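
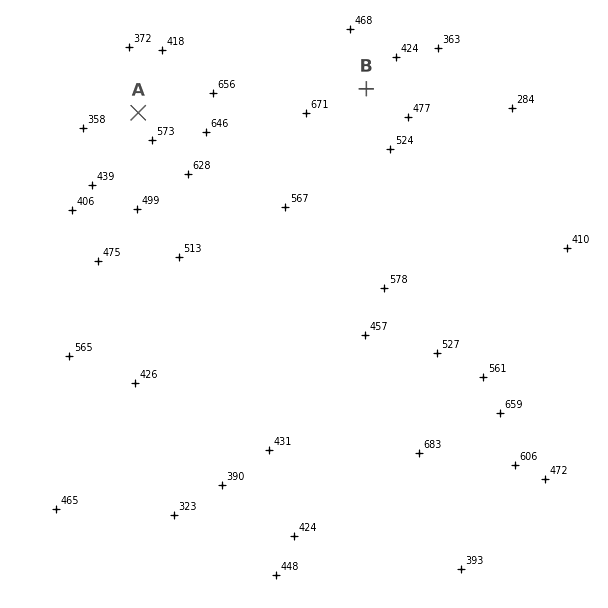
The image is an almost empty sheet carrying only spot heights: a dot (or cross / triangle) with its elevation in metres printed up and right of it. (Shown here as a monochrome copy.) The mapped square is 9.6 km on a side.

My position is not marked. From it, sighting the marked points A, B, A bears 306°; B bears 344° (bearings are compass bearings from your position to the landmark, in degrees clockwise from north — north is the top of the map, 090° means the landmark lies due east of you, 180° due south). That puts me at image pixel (435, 328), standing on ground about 520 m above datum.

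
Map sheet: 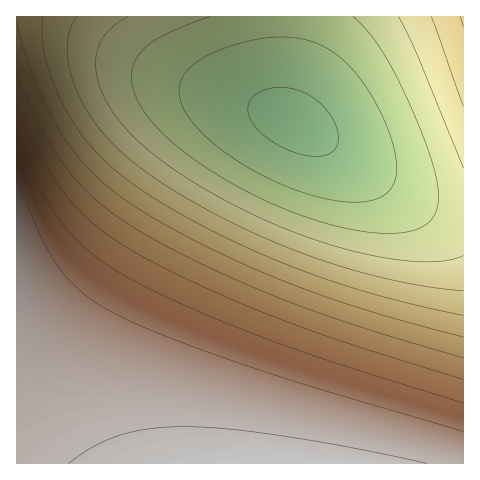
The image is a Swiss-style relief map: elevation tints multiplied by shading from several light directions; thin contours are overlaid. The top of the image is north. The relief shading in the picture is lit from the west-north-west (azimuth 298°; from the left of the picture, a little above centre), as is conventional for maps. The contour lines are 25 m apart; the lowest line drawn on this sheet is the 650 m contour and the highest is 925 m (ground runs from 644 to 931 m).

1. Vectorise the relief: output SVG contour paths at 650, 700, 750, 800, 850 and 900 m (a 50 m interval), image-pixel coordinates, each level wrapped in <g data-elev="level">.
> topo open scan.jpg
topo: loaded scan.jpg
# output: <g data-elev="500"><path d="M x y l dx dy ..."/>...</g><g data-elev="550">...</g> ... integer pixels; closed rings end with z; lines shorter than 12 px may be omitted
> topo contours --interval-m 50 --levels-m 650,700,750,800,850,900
<g data-elev="650"><path d="M306 156l-13-4-14-6-12-8-10-9-7-10-2-8 1-8 5-7 7-5 9-3 10-1 11 1 18 7 17 14 6 9 5 11 1 9-1 8-5 6-6 3-10 2z"/></g><g data-elev="700"><path d="M353 17l21 22 19 32 25 52 16 45 4 25-2 17-3 7-5 6-16 8-23 2-31-2-33-8-38-13-37-17-36-20-31-22-25-22-15-19-9-18-2-16 3-15 9-12 14-10 21-11 31-11"/></g><g data-elev="750"><path d="M463 291l-36-4-41-8-42-12-40-13-41-17-41-19-40-22-33-22-24-19-19-18-16-21-12-21-8-24-3-21 2-18 8-15"/><path d="M431 17l32 89"/></g><g data-elev="800"><path d="M463 337l-102-29-83-29-43-19-43-21-38-20-29-19-20-15-17-17-15-17-13-20-14-26-13-28-10-30-6-25"/></g><g data-elev="850"><path d="M463 379l-114-35-77-28-82-35-63-33-35-25-26-28-23-34-26-53"/></g><g data-elev="900"><path d="M463 432l-147-44-75-24-86-32-49-23-28-20-11-12-11-13-17-33-22-55"/></g>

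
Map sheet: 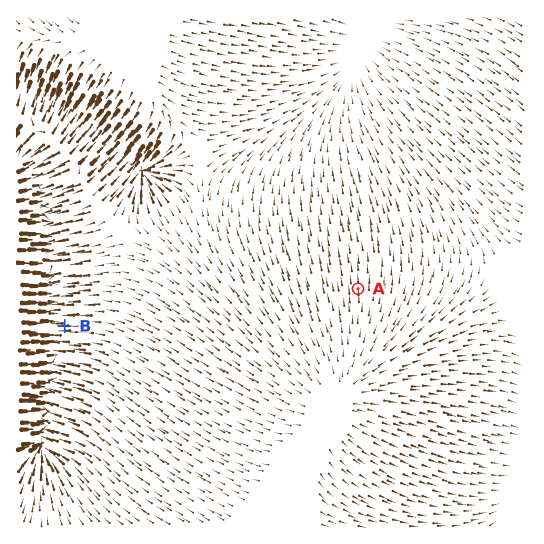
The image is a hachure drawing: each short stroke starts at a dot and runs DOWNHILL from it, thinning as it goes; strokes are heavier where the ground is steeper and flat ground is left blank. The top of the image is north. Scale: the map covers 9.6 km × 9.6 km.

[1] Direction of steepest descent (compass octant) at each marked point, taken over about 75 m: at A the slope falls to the N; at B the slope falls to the W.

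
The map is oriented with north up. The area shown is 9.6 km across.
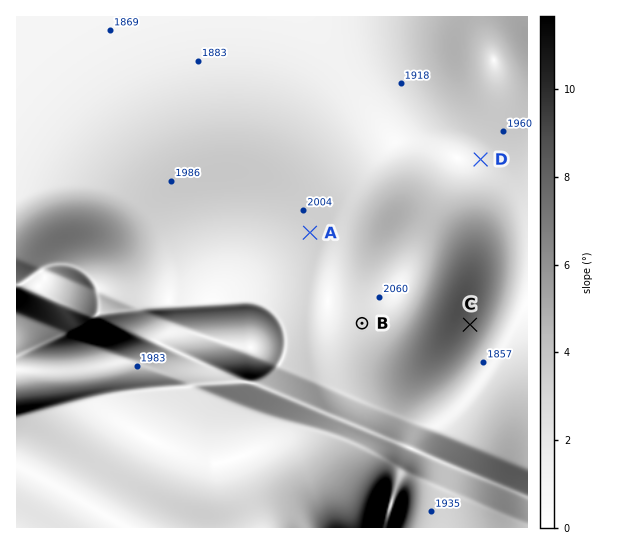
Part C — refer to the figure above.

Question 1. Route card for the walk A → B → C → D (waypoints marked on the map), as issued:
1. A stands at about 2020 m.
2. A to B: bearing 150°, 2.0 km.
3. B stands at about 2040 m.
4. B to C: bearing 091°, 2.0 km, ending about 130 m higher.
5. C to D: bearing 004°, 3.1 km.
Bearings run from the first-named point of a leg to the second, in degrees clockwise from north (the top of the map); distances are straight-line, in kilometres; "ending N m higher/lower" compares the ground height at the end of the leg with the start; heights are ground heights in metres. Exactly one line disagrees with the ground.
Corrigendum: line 4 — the sense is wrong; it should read lower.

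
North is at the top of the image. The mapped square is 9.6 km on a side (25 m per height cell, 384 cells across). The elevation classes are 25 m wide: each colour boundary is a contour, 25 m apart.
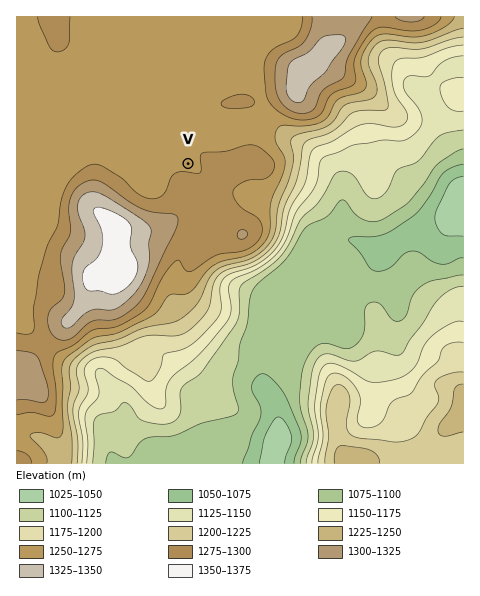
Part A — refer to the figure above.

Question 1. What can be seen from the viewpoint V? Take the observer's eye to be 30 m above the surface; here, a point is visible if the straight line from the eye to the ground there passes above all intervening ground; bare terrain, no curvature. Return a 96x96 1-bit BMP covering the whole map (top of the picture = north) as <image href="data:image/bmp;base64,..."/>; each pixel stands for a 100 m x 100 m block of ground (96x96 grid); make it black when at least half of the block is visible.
<image width="96" height="96" href="data:image/bmp;base64,Qk2+BAAAAAAAAD4AAAAoAAAAYAAAAGAAAAABAAEAAAAAAIAEAAATCwAAEwsAAAIAAAAAAAAA////AAAAAAAAAAAAAAAAAAAAAAAAAAAAAAAAAAAAAAAAAAAAAAAAAAAAAAAAAAAAAAAAAAAAAAAAAAAAAAAAAAAAAAAAAAAAAAAAAAAAAAAAAAAAAAAAAAAAAAAAAAAAAAAAAAAAAAAAAAAAAAAAAAAAAAAAAAAAAAAAAAAAAAAAAAAAAAAAAAAAAAAAAAAAAAAAAAAAAAAAAAAAAAAAAAAAAAAAAAAAAAAAAAAAAAEAAAAAAAAAAAAAAAEAAAAAAAAAAAAAAAMAAAAAAAAAAAAAAAMAAAAAAAAAAAAAAAMAAAAAAAAAAAAAAAEAAAAAAAAAAAAAAAEAAAAAAAAAAAAAAAAAAAAAAAAAAAAAAAAAAAAAAAAAAAAAAAAAAAAAAAAAAAAAAAEAAAAAAAAAAAAAAAEAAAAAAAAAAAAAAAEAAAAAAAAAAAAAAAAAAAAAAAAAAAAAAAAAAAAAAAAAAAAAAAAAAAAAAAAAAAAAAAAAAAAAAAAAAAAAAAAAAAAAAAAAAAAAAAAAAAAAAAAAAAAAAAAAAAAAAAAAAAAAAAAAAAAAAAAAAAAAAAAAAAAAAAAAAAAAAAAAAAAAAAAAAAAAAAAAAAAAAAAAAAAAAAAAAAAAAAAAAAAAAAAAAAAAAAAAAAAAAAAAAAAAAAAAAAAAAAAAAADwAAAAAAAAAAAAAAHwAAAAAAAAAAAAAAHwAAAAAAAAAAAAAAPwAAAAAAAAAAAAAAPwAAAAAAAAAAAAAAPgACAAAAAAAAAAAAHgADwAAAAAAAAAAAHgAB8AAAAAAAAAAAHyAB+AAAAAAAAAAAP/gB/gAAAAAAAAAAP/wB/wAAAAAAAAAAf/4B/wAAAAAAAAAB//8B/wAAAAAAAAAD//+D/wAAAAAAAAAH//+D8AAAAAAAAAAP///PwAAAAAAAAAAP////wAAAAAAAAAAP////gAAAAAAAAAAP////gAAAAAAAAAAP////gAAAAAAAAAAP////gAAAAAAAAAAP////gAAAAAAADgAP////wAAAAAAAD+AP////wAAAAAAAD/wP////8AAAAAAAD/+P/////AAAAAAAD//P/////AAAAAAAD////////AAAAAAAD////////gAAAAAAD////////4AAAAAAD////////8AAAAAAD////////8HgAAAAD//////////4AAAAD//////////wAAAAD//////////gAAAAD//////////AAAAAD////////v+AAAAAD//////8AH+AAAAAD//////4AH8AAAAAD//////+AH8AAAAAD///////AH8AAAAAD///////gH+AAAAAD///////wH+AAAAAD///////8H+AAAAAD///////+P8AAAAAD3///////vwAAAAADz////////AAAAAADh///////8AAAAAADA///////8AAAAAADA///////+AAAAAACA////////AAAAAAAA////////AAAAAAAB////////gAAAAAAB////////wAAAAAAA////////4YAAAAA="/>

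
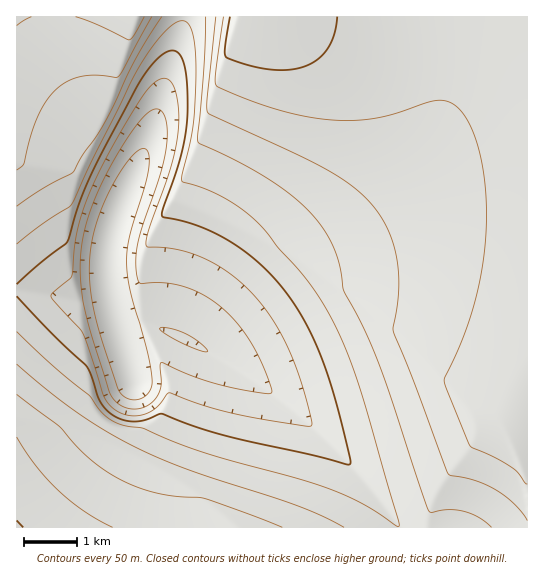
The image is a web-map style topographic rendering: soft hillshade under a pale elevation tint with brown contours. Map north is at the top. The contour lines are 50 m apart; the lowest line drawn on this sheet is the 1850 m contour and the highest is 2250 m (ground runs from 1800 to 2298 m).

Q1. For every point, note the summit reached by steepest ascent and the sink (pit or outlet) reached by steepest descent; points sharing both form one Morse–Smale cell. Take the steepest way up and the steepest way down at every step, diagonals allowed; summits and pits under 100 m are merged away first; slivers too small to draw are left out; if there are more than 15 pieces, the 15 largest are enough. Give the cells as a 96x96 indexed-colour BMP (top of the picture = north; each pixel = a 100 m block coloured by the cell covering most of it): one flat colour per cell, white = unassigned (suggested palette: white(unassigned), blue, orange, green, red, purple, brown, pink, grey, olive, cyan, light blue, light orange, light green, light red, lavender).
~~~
<image width="96" height="96" href="data:image/bmp;base64,Qk12EgAAAAAAAHYAAAAoAAAAYAAAAGAAAAABAAQAAAAAAAASAAATCwAAEwsAABAAAAAAAAAA////ALR3HwAOf/8ALKAsACgn1gC9Z5QAS1aMAMJ34wB/f38AIr28AM++FwDox64AeLv/AIrfmACWmP8A1bDFACIiIiIiIiIiIiIiIiIiIiIiIiIiIiIiIiIiIiIiIiIiIiIiIhERERERERERERERESIiIiIiIiIiIiIiIiIiIiIiIiIiIiIiIiIiIiIiIiIiIiIiIRERERERERERERERESIiIiIiIiIiIiIiIiIiIiIiIiIiIiIiIiIiIiIiIiIiIiIiERERERERERERERERESIiIiIiIiIiIiIiIiIiIiIiIiIiIiIiIiIiIiIiIiIiIiIhERERERERERERERERESIiIiIiIiIiIiIiIiIiIiIiIiIiIiIiIiIiIiIiIiIiIiIhERERERERERERERERESIiIiIiIiIiIiIiIiIiIiIiIiIiIiIiIiIiIiIiIiIiIiIRERERERERERERERERESIiIiIiIiIiIiIiIiIiIiIiIiIiIiIiIiIiIiIiIiIiIiERERERERERERERERERESIiIiIiIiIiIiIiIiIiIiIiIiIiIiIiIiIiIiIiIiIiIhERERERERERERERERERESIiIiIiIiIiIiIiIiIiIiIiIiIiIiIiIiIiIiIiIiIiIhERERERERERERERERERESIiIiIiIiIiIiIiIiIiIiIiIiIiIiIiIiIiIiIiIiIiIRERERERERERERERERERESIiIiIiIiIiIiIiIiIiIiIiIiIiIiIiIiIiIiIiIiIiERERERERERERERERERERESIiIiIiIiIiIiIiIiIiIiIiIiIiIiIiIiIiIiIiIiIhERERERERERERERERERERESIiIiIiIiIiIiIiIiIiIiIiIiIiIiIiIiIiIiIiIiIRERERERERERERERERERERESIiIiIiIiIiIiIiIiIiIiIiIiIiIiIiIiIiIiIiIiERERERERERERERERERERERESIiIiIiIiIiIiIiIiIiIiIiIiIiIiIiIiIiIiIiIhERERERERERERERERERERERESIiIiIiIiIiIiIiIiIiIiIiIiIiIiIiIiIiIiIiIRERERERERERERERERERERERESIiIiIiIiIiIiIiIiIiIiIiIiIiIiIiIiIiIiIiERERERERERERERERERERERERESIiIiIiIiIiIiIiIiIiIiIiIiIiIiIiIiIiIiIhERERERERERERERERERERERERESIiIiIiIiIiIiIiIiIiIiIiIiIiIiIiIiIiIiIRERERERERERERERERERERERERESIiIiIiIiIiIiIiIiIiIiIiIiIiIiIiIiIiIiERERERERERERERERERERERERERESIiIiIiIiIiIiIiIiIiIiIiIiIiIiIiIiIiIhERERERERERERERERERERERERERESIiIiIiIiIiIiIiIiIiIiIiIiIiIiIiIiIiIRERERERERERERERERERERERERERESIiIiIiIiIiIiIiIiIiIiIiIiIiIiIiIiIiERERERERERERERERERERERERERERESIiIiIiIiIiIiIiIiIiIiIiIiIiIiIiIiIRERERERERERERERERERERERERERERESIiIiIiIiIiIiIiIiIiIiIiIiIiIiIiIiERERERERERERERERERERERERERERERESIiIiIiIiIiIiIiIiIiIiIiIiIiIiIiIhERERERERERERERERERERERERERERERESIiIiIiIiIiIiIiIiIiIiIiIiIiIiIiERERERERERERERERERERERERERERERERESIiIiIiIiIiIiIiIiIiIiIiIiIiIiIhERERERERERERERERERERERERERERERERESIiIiIiIiIiIiIiIiIiIiIiIiIiIiERERERERERERERERERERERERERERERERERESIiIiIiIiIiIiIiIiIiIiIiIiIiIhERERERERERERERERERERERERERERERERERESIiIiIiIiIiIiIiIiIiIiIiIiIiERERERERERERERERERERERERERERERERERERESIiIiIiIiIiIiIiIiIiIiIiIiIhERERERERERERERERERERERERERERERERERERESIiIiIiIiIiIiIiIiIiIiIiIiERERERERERERERERERERERERERERERERERERERESIiIiIiIiIiIiIiIiIiIiIiIRERERERERERERERERERERERERERERERERERERERESIiIiIiIiIiIiIiIiIiIiIhERERERERERERERERERERERERERERERERERERERERESIiIiIiIiIiIiIiIiIiIiERERERERERERERERERERERERERERERERERERERERERESIiIiIiIiIiIiIiIiIiIRERERERERERERERERERERERERERERERERERERERERERESIiIiIiIiIiIiESIiIhERERERERERERERERERERERERERERERERERERERERERERESIiIiIiIiIiIiERERERERERERERERERERERERERERERERERERERERERERERERERESIiIiIiIiIiIiERERERERERERERERERERERERERERERERERERERERERERERERERESIiIiIiIiIiIiERERERERERERERERERERERERERERERERERERERERERERERERERESIiIiIiIiIiIhERERERERERERERERERERERERERERERERERERERERERERERERERESIiIiIiIiIiIhERERERERERERERERERERERERERERERERERERERERERERERERERESIiIiIzMzMzMxERERERERERERERERERERERERERERERERERERERERERERERERERESIzMzMzMzMzMxERERERERERERERERERERERERERERERERERERERERERERERERERETMzMzMzMzMzMRERERERERERERERERERERERERERERERERERERERERERERERERERETMzMzMzMzMzMRERERERERERERERERERERERERERERERERERERERERERERERERERETMzMzMzMzMzMRERERERERERERERERERERERERERERERERERERERERERERERERERETMzMzMzMzMzMRERERERERERERERERERERERERERERERERERERERERERERERERERETMzMzMzMzMzMRERERERERERERERERERERERERERERERERERERERERERERERERERETMzMzMzMzMzMRERERERERERERERERERERERERERERERERERERERERERERERERERETMzMzMzMzMzMRERERERERERERERERERERERERERERERERERERERERERERERERERETMzMzMzMzMzMRERERERERERERERERERERERERERERERERERERERERERERERERERETMzMzMzMzMzMxERERERERERERERERERERERERERERERERERERERERERERERERERETMzMzMzMzMzMxERERERERERERERERERERERERERERERERERERERERERERERERERETMzMzMzMzMzMxERERERERERERERERERERERERERERERERERERERERERERERERERETMzMzMzMzMzMxERERERERERERERERERERERERERERERERERERERERERERERERERETMzMzMzMzMzMzERERERERERERERERERERERERERERERERERERERERERERERERERETMzMzMzMzMzMzERERERERERERERERERERERERERERERERERERERERERERERERERETMzMzMzMzMzMzERERERERERERERERERERERERERERERERERERERERERERERERERETMzMzMzMzMzMzMRERERERERERERERERERERERERERERERERERERERERERERERERETMzMzMzMzMzMzMRERERERERERERERERERERERERERERERERERERERERERERERERETMzMzMzMzMzMzMxERERERERERERERERERERERERERERERERERERERERERERERERETMzMzMzMzMzMzMxERERERERERERERERERERERERERERERERERERERERERERERERETMzMzMzMzMzMzMxERERERERERERERERERERERERERERERERERERERERERERERERETMzMzMzMzMzMzMzERERERERERERERERERERERERERERERERERERERERERERERERETMzMzMzMzMzMzMzERERERERERERERERERERERERERERERERERERERERERERERERETMzMzMzMzMzMzMzMRERERERERERERERERERERERERERERERERERERERERERERERETMzMzMzMzMzMzMzMRERERERERERERERERERERERERERERERERERERERERERERERETMzMzMzMzMzMzMzMxERERERERERERERERERERERERERERERERERERERERERERERETMzMzMzMzMzMzMzMxERERERERERERERERERERERERERERERERERERERERERERERETMzMzMzMzMzMzMzMxERERERERERERERERERERERERERERERERERERERERERERERETMzMzMzMzMzMzMzMzERERERERERERERERERERERERERERERERERERERERERERERETMzMzMzMzMzMzMzMzERERERERERERERERERERERERERERERERERERERERERERERETMzMzMzMzMzMzMzMzERERERERERERERERERERERERERERERERERERERERERERERETMzMzMzMzMzMzMzMzMRERERERERERERERERERERERERERERERERERERERERERERETMzMzMzMzMzMzMzMzMRERERERERERERERERERERERERERERERERERERERERERERETMzMzMzMzMzMzMzMzMRERERERERERERERERERERERERERERERERERERERERERERETMzMzMzMzMzMzMzMzMxERERERERERERERERERERERERERERERERERERERERERERETMzMzMzMzMzMzMzMzMxERERERERERERERERERERERERERERERERERERERERERERETMzMzMzMzMzMzMzMzMxERERERERERERERERERERERERERERERERERERERERERERETMzMzMzMzMzMzMzMzMxERERERERERERERERERERERERERERERERERERERERERERETMzMzMzMzMzMzMzMzMzERERERERERERERERERERERERERERERERERERERERERERETMzMzMzMzMzMzMzMzMzERERERERERERERERERERERERERERERERERERERERERERETMzMzMzMzMzMzMzMzMzERERERERERERERERERERERERERERERERERERERERERERETMzMzMzMzMzMzMzMzMzMRERERERERERERERERERERERERERERERERERERERERERETMzMzMzMzMzMzMzMzMzMRERERERERERERERERERERERERERERERERERERERERERETMzMzMzMzMzMzMzMzMzMRERERERERERERERERERERERERERERERERERERERERERETMzMzMzMzMzMzMzMzMzMRERERERERERERERERERERERERERERERERERERERERERETMzMzMzMzMzMzMzMzMzMxERERERERERERERERERERERERERERERERERERERERERETMzMzMzMzMzMzMzMzMzMxERERERERERERERERERERERERERERERERERERERERERETMzMzMzMzMzMzMzMzMzMxERERERERERERERERERERERERERERERERERERERERERETMzMzMzMzMzMzMzMzMzMzERERERERERERERERERERERERERERERERERERERERERETMzMzMzMzMzMzMzMzMzMzERERERERERERERERERERERERERERERERERERERERERETMzMzMzMzMzMzMzMzMzMzERERERERERERERERERERERERERERERERERERERERERETMzMzMzMzMzMzMzMzMzMzEREREREREREREREREREREREREREREREREREREREREREQ=="/>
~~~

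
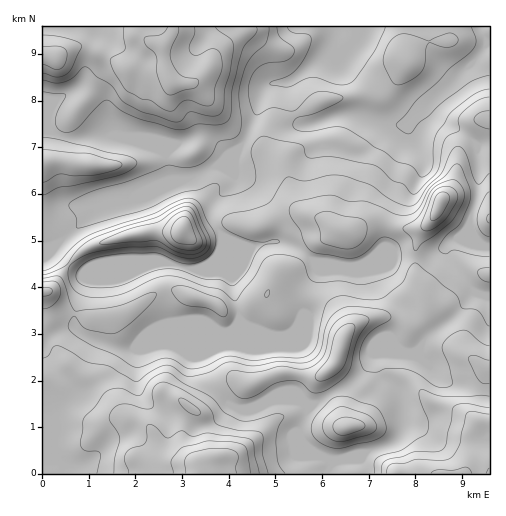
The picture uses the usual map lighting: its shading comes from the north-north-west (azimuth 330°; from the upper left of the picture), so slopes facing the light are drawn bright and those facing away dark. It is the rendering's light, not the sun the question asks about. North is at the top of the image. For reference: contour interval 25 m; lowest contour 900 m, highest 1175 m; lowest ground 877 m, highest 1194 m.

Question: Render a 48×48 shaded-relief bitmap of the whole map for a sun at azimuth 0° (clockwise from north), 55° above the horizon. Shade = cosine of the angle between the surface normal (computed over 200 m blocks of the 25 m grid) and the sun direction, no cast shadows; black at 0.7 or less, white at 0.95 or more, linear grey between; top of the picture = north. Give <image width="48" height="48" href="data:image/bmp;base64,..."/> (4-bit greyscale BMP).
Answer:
<image width="48" height="48" href="data:image/bmp;base64,Qk32BAAAAAAAAHYAAAAoAAAAMAAAADAAAAABAAQAAAAAAIAEAAATCwAAEwsAABAAAAAAAAAAAAAAABEREQAiIiIAMzMzAERERABVVVUAZmZmAHd3dwCIiIgAmZmZAKqqqgC7u7sAzMzMAN3d3QDu7u4A////AHd3d3d2d3d3iHd3iIiIh3eIh5u6qrqYiHd3Z3d3iIiImId3iIiIh3d3eKzLu7qYiHd3ZneJiImauqqph3d3dlRFZ5u7uqmIiHd3dmeJiImau8zLl3d3dTIRJGiaqYiIeHd3d2Z3eImZmrzMuXd3dlVDNFeIiHiHd3d3iHd3iZiHeJqqqYdneIiYiId3d3eIiHd4iIiImYd3eJmYiIh3eaq7uod3dneJu3d4iImaqHd4qph2Z4iHd5q6qYh3Z4mru3d3eJmqqHibuodlVWd3ZWiZiIh3eau6mHd3d4mqqZm8qYd3dmZmVUV4iId3mqmId4d3iImqq7u7upiKqYd4h1NXiIiJmYd2d4h4mZmqq8y7u7u8zMzMuoVGiIiZh3dmeIiJmamZmbupiavLu8zMy5dWeIiId3Z3iYiZmZh3eImHd4mYiJmZmYhlZ3d3d3eImniZh3Zmd3d3d3d3d3d3eImFRndmd4mZmXeIdmZmZ3d3d3Z3d2Z3eIqXRFZ3d4mZiHd3d3d2VmZmZlV3ZmZnd5q6h2d4d3eZiGZ4iZmHZmZVRVd3Zmd3d5q7upiId3eJmEV5qqqph2ZlZ4mYd3d3d5qru6mHd4iIiIeKqqq7qYeJq7upiHd3iJqqqpmIeIiIdtuZmImau6qru6qZmHd3iZmZmZmYiIiHZu2Wd3d4mru6mIh4mId3iIiIiImYiYiHeLulRWZ3eIdTNXd3iZmYh2Zmd3iIiJiImompUzM0REEAAmd3iaqpZUREV3d3d4iJmXeap1MhERABJGd2Z5mHZURERWZnZWeIh3d5vLqXZURViHdlVWZmZmZmZVVmUzV3dXd4mszdy6mYmodnd2ZmZ3iIh2eIdBJXZXd3eJq83czLqYiJmYd2eImpmImrpzJGd2d3d3iJq73uuImZmZiImZmZmaqruWRFiFVmZnd3eJvNuIiZmYiJmZmZmaqaqqhmiURERFVmd3iamIiIiIiZmZmZmZmZrNuYiURDISI1Znd3iIh3d3iJmZmZmZmYrNypmVVVREREVmZmZ4d3d3iImZmZmZmZmqqYiIiImZmYd3dmVnd3d3iIiZmZmZmZiImYiKqqu7uqmHd3dmd3d4iYiIiImZmZh3mZh6qZqpmIh3dnh2ZniImZmIiJmZiId4mYdoh2d3d3ZlQ1ZlVniImZmZmqmYh3eJmXZndmVmZlQyI0RDRniYiIiJqpiHd3eJmHZnd3ZWZDIiNEMzVniZiHZmd3dmZ3eImZiHeIdlUzRERENFZ3iZmIdmVmZmZnd4mqqmZ4dlVEZlVERmZneJmZiZiHd3Zmd3iau0M2dlRWZmZmZmZWd4iJmqqpiHZVZneJqyEkZlVmdmeIh2VVZmZomqmZiHZVVnd4mTREVVZ3d3iJmHZVVVVWiIiIiHZmZmZniGdlVmiIdneImYdlVVVVZ3d4mHd4dmVWeJmXZ4iHZnd3iZh1VWeHZnd3iYiIh2ZVaKqpiIh2d4dmeJmGVXmZd3d3eJmYh3d3d6qpiId3eIhmeJmXVXmph3d3eJmYiIiIhw=="/>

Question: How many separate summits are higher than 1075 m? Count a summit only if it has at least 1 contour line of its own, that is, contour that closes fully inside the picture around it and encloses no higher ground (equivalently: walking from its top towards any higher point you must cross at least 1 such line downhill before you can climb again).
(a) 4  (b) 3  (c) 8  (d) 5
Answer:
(d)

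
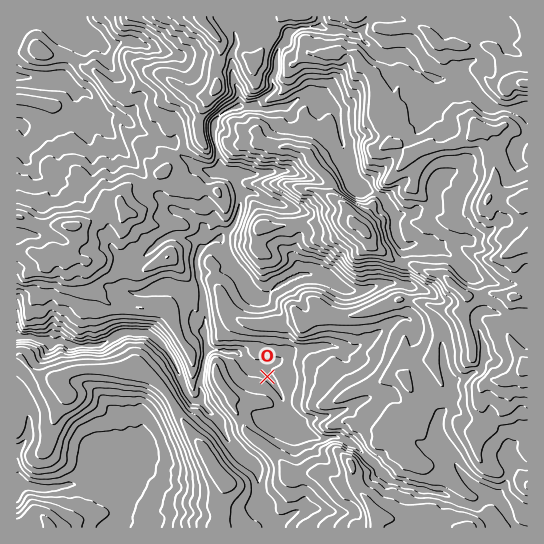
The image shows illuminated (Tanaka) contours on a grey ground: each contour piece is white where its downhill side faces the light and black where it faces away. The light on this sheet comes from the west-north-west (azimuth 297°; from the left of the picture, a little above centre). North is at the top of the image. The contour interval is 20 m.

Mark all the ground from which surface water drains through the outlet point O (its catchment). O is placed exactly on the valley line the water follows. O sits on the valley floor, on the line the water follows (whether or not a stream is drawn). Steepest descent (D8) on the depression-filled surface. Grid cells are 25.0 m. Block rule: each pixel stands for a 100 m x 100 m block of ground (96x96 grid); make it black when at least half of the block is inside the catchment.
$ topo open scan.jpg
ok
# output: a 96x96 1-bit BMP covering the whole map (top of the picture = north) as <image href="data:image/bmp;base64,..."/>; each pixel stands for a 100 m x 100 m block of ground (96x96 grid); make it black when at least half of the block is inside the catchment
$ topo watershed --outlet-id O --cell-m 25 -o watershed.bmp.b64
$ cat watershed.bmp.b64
<image width="96" height="96" href="data:image/bmp;base64,Qk2+BAAAAAAAAD4AAAAoAAAAYAAAAGAAAAABAAEAAAAAAIAEAAATCwAAEwsAAAIAAAAAAAAA////AAAAAAAAAAAAAAAAAAAAf/8AAAAAAAAAAAH///8AAAAAAAAAAB////8AAAAAAAAAAB////8AAAAAAAAAAD////8AAAAAAAAAAD////8AAAAAAAAAAH////8AAAAAAAAAAP////8AAAAAAAAABP////8AAAAAAAAAH/////8AAAAAAAAf//////8AAAAAAAA///////8AAAAAAAA///////8AAAAAAAB///////8AAAAAAAD///////8AAAAAAAP///////8AAAAAAAf///////8AAAAAAA////////8AAAAAAB////////8AAAAAAB////////8AAAAAAD////////8AAAAAAH////////8AAAAAAH////////8AAAAAAH//3/////8AAAAAAAP/h/////8AAAAAAAP/Af////8AAAAAAAPwAD////8AAAAAAAPgAAf///8AAAAAAAAAAAH///8AAAAAAAAAAAA///8AAAAAAAAAAAAf//8AAAAAAAAAAAAH//8AAAAAAAAAAAAD//8AAAAAAAAAAAAD//8AAAAAAAAAAAAD//8AAAAAAAAAAAAB//8AAAAAAAAAAAAB//8AAAAAAAAAAAAB//8AAAAAAAAAAAAB//8AAAAAAAAAAAAA//8AAAAAAAAAAAAAf/8AAAAAAAAAAAAAD/8AAAAAAAAAAAAAD/8AAAAAAAAAAAAAB/AAAAAAAAAAAAAAAAAAAAAAAAAAAAAAAAAAAAAAAAAAAAAAAAAAAAAAAAAAAAAAAAAAAAAAAAAAAAAAAAAAAAAAAAAAAAAAAAAAAAAAAAAAAAAAAAAAAAAAAAAAAAAAAAAAAAAAAAAAAAAAAAAAAAAAAAAAAAAAAAAAAAAAAAAAAAAAAAAAAAAAAAAAAAAAAAAAAAAAAAAAAAAAAAAAAAAAAAAAAAAAAAAAAAAAAAAAAAAAAAAAAAAAAAAAAAAAAAAAAAAAAAAAAAAAAAAAAAAAAAAAAAAAAAAAAAAAAAAAAAAAAAAAAAAAAAAAAAAAAAAAAAAAAAAAAAAAAAAAAAAAAAAAAAAAAAAAAAAAAAAAAAAAAAAAAAAAAAAAAAAAAAAAAAAAAAAAAAAAAAAAAAAAAAAAAAAAAAAAAAAAAAAAAAAAAAAAAAAAAAAAAAAAAAAAAAAAAAAAAAAAAAAAAAAAAAAAAAAAAAAAAAAAAAAAAAAAAAAAAAAAAAAAAAAAAAAAAAAAAAAAAAAAAAAAAAAAAAAAAAAAAAAAAAAAAAAAAAAAAAAAAAAAAAAAAAAAAAAAAAAAAAAAAAAAAAAAAAAAAAAAAAAAAAAAAAAAAAAAAAAAAAAAAAAAAAAAAAAAAAAAAAAAAAAAAAAAAAAAAAAAAAAAAAAAAAAAAAAAAAAAAAAAAAAAAAAAAAAAAAAAAAAAAAAAAAAAAAAAAAAAAAAAAAAAAAAAAAAAAAAAAAAAAAAAAAAAAAAAAAAAAAAAAAAAAAAAAAAAAAAAAAAAAAAAAAAAAAAAAAAAAAAAAAAAAAAAAAAAAAAAAAAAAAAAAAA="/>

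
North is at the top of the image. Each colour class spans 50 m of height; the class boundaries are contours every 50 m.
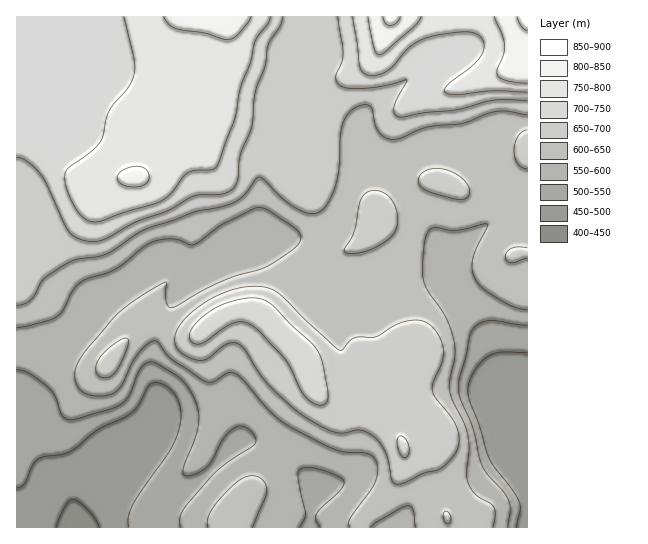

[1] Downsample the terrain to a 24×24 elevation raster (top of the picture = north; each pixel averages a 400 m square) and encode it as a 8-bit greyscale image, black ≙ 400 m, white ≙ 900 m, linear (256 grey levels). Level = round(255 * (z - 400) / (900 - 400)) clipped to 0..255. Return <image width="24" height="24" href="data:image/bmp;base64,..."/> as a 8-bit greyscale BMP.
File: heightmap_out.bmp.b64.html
<image width="24" height="24" href="data:image/bmp;base64,Qk12BgAAAAAAADYEAAAoAAAAGAAAABgAAAABAAgAAAAAAEACAAATCwAAEwsAAAABAAAAAAAAAAAAAAEBAQACAgIAAwMDAAQEBAAFBQUABgYGAAcHBwAICAgACQkJAAoKCgALCwsADAwMAA0NDQAODg4ADw8PABAQEAAREREAEhISABMTEwAUFBQAFRUVABYWFgAXFxcAGBgYABkZGQAaGhoAGxsbABwcHAAdHR0AHh4eAB8fHwAgICAAISEhACIiIgAjIyMAJCQkACUlJQAmJiYAJycnACgoKAApKSkAKioqACsrKwAsLCwALS0tAC4uLgAvLy8AMDAwADExMQAyMjIAMzMzADQ0NAA1NTUANjY2ADc3NwA4ODgAOTk5ADo6OgA7OzsAPDw8AD09PQA+Pj4APz8/AEBAQABBQUEAQkJCAENDQwBEREQARUVFAEZGRgBHR0cASEhIAElJSQBKSkoAS0tLAExMTABNTU0ATk5OAE9PTwBQUFAAUVFRAFJSUgBTU1MAVFRUAFVVVQBWVlYAV1dXAFhYWABZWVkAWlpaAFtbWwBcXFwAXV1dAF5eXgBfX18AYGBgAGFhYQBiYmIAY2NjAGRkZABlZWUAZmZmAGdnZwBoaGgAaWlpAGpqagBra2sAbGxsAG1tbQBubm4Ab29vAHBwcABxcXEAcnJyAHNzcwB0dHQAdXV1AHZ2dgB3d3cAeHh4AHl5eQB6enoAe3t7AHx8fAB9fX0Afn5+AH9/fwCAgIAAgYGBAIKCggCDg4MAhISEAIWFhQCGhoYAh4eHAIiIiACJiYkAioqKAIuLiwCMjIwAjY2NAI6OjgCPj48AkJCQAJGRkQCSkpIAk5OTAJSUlACVlZUAlpaWAJeXlwCYmJgAmZmZAJqamgCbm5sAnJycAJ2dnQCenp4An5+fAKCgoAChoaEAoqKiAKOjowCkpKQApaWlAKampgCnp6cAqKioAKmpqQCqqqoAq6urAKysrACtra0Arq6uAK+vrwCwsLAAsbGxALKysgCzs7MAtLS0ALW1tQC2trYAt7e3ALi4uAC5ubkAurq6ALu7uwC8vLwAvb29AL6+vgC/v78AwMDAAMHBwQDCwsIAw8PDAMTExADFxcUAxsbGAMfHxwDIyMgAycnJAMrKygDLy8sAzMzMAM3NzQDOzs4Az8/PANDQ0ADR0dEA0tLSANPT0wDU1NQA1dXVANbW1gDX19cA2NjYANnZ2QDa2toA29vbANzc3ADd3d0A3t7eAN/f3wDg4OAA4eHhAOLi4gDj4+MA5OTkAOXl5QDm5uYA5+fnAOjo6ADp6ekA6urqAOvr6wDs7OwA7e3tAO7u7gDv7+8A8PDwAPHx8QDy8vIA8/PzAPT09AD19fUA9vb2APf39wD4+PgA+fn5APr6+gD7+/sA/Pz8AP39/QD+/v4A////ACwjFhglN0dLW21vZFpNUWFqZ2d3fXBjODAnHCAnMEJJT2JvaFlNTFNndG93dmhaNTMrIyQmKzVITFFfYVRMTVBbfIV+c109LDY1MSckJis9T01OUVFUXGRphpWIgFYtLDk/QzcqJSUxS1BMUVxqeX+Aj5CJhEosLDlDUVFINCYvS1RTXnOHkomEiomEbzcsLD5LXWxrSjA7V19ecoebmoWCiId/XC8sLFJbYXeCXkdbcW5uhZSjloKFioqEYzcsLGBfXml+dWN9koR/kp2giYCEiY6JaUU4OGhjX19rd255mZ2WnZ2JdXV3fYR9YU5JTH1yZF5gaGtoeZKcnIpza2tsbnJqXVpfaoR8bmNgX2RlZWt1eXNvbm5sa2piXWRxeYOEgHpxY2BkZWVlZmlxeXt4cWthXmh6f4OHk5qRemlnZ2VlZWVqdn6CfnFkYWRyfIOKo7OwoZGBd29nZWp2eHqEgnZsbmxoa4STsMDDwrqnlpKBcoCMhHqBf3t8f3ptaI6gtcHJzse3rqyVgo2Uint5en2CgXdxd5ykqrXAxcS+u7SaiI+QiXt4eXl4dHFygZ2dnqm4wsbIxruljoeHhnx6hIF6eHRzfZycnaW1wcjKysKtj4aGh4J+kpuYlYyBg5ycnaSsuMPGxsKxkoaHjpWVlp+rsrOxtZydoaWnsr/CwL+5nYyMkqC3sZ2fqrfJ2Z2foqWntMLFwsXCpY2MjaDDy7Klpq3C2p2eoKOqt8bMz9PPt5WMjabJ4c++uLnJ4Q=="/>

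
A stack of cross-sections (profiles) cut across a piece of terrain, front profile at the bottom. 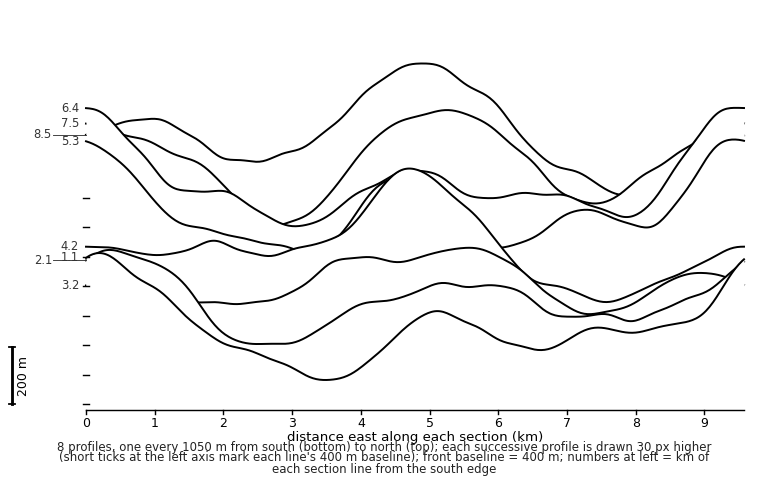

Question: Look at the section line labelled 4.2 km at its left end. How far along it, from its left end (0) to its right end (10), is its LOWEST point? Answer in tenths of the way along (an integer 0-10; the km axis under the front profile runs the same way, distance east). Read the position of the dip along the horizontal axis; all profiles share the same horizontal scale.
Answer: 8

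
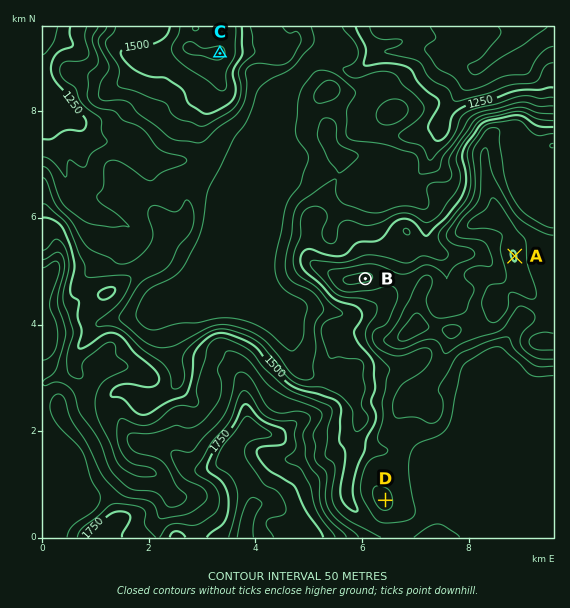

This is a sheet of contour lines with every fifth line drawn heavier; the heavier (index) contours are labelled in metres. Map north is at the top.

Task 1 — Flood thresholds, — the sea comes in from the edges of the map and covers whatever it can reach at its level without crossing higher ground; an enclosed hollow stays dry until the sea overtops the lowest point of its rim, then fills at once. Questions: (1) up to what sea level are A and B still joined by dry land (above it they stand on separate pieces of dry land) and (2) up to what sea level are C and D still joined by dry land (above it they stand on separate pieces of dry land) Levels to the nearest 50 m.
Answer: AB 1600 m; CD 1350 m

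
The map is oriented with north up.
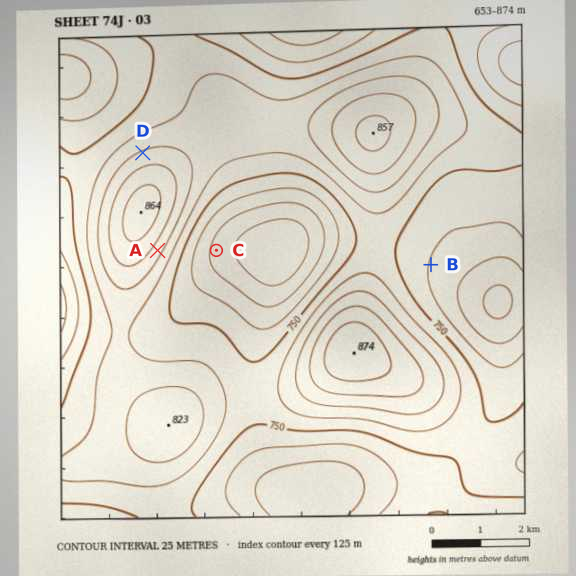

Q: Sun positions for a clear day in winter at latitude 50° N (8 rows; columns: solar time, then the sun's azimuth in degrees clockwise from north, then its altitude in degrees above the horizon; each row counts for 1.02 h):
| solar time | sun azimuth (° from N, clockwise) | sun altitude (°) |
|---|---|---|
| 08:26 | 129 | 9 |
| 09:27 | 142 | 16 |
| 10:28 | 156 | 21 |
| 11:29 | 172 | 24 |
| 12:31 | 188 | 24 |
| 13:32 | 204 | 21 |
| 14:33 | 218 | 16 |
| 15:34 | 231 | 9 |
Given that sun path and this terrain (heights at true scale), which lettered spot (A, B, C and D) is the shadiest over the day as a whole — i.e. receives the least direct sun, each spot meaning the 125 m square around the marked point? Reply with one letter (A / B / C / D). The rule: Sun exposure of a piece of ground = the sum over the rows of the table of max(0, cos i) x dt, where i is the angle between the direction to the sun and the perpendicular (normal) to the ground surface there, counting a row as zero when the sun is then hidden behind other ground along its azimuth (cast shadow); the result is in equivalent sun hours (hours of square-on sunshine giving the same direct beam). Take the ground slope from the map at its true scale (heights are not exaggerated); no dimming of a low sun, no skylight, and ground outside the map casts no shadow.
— D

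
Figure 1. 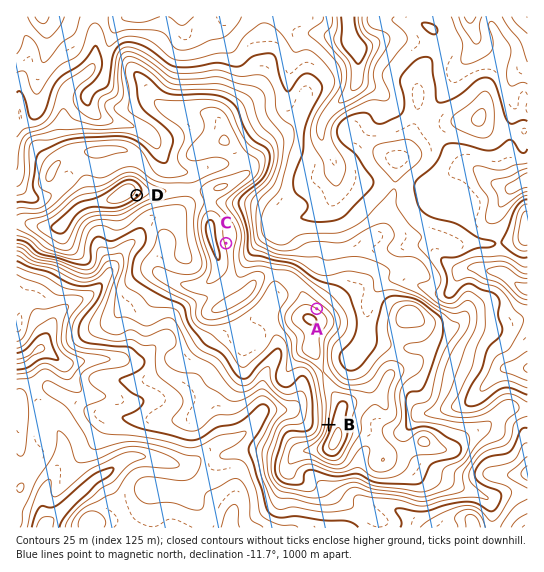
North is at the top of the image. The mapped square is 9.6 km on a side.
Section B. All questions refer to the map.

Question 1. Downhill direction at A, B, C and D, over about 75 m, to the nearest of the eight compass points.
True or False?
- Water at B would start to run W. True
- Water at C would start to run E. True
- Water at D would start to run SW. False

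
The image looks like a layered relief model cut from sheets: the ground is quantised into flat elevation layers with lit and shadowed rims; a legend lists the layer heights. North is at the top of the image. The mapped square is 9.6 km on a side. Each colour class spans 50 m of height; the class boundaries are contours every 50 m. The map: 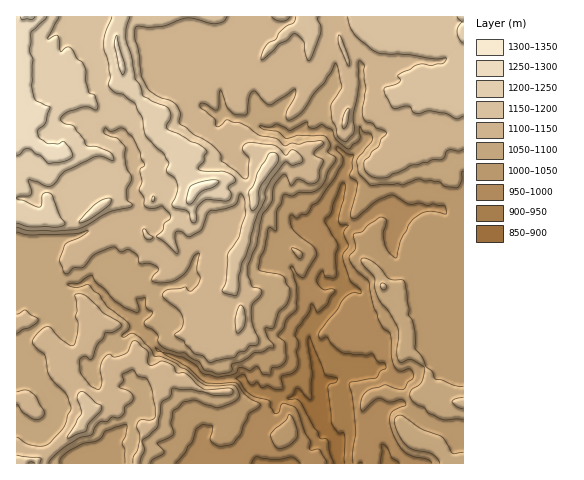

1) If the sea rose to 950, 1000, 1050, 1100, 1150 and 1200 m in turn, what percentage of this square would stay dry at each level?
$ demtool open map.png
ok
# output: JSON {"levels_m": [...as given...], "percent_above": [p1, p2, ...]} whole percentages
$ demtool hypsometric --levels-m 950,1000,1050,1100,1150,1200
{"levels_m": [950, 1000, 1050, 1100, 1150, 1200], "percent_above": [95, 84, 69, 51, 24, 9]}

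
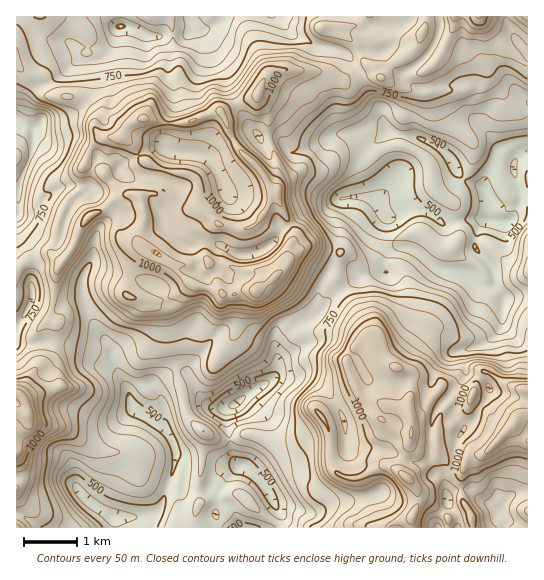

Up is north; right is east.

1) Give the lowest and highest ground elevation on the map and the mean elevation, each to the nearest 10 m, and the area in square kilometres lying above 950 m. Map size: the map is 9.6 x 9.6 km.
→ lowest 390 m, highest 1200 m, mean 780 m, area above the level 21.7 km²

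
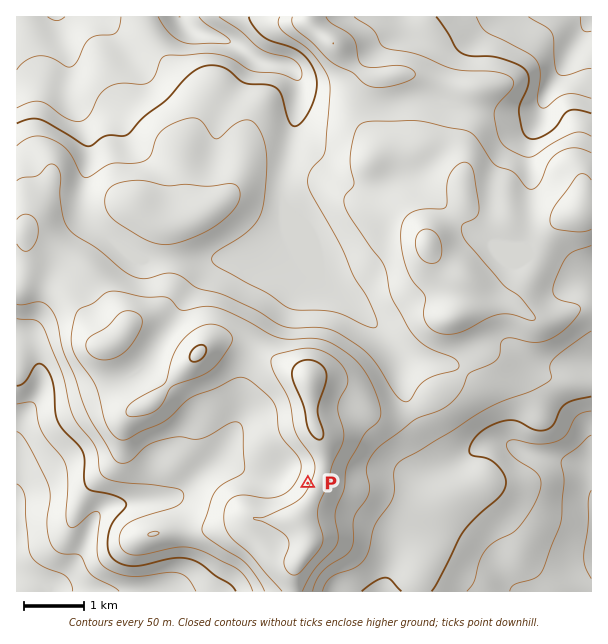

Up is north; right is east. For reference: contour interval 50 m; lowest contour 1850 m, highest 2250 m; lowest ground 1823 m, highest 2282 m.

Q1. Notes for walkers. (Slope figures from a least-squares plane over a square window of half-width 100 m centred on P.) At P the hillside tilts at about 11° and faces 296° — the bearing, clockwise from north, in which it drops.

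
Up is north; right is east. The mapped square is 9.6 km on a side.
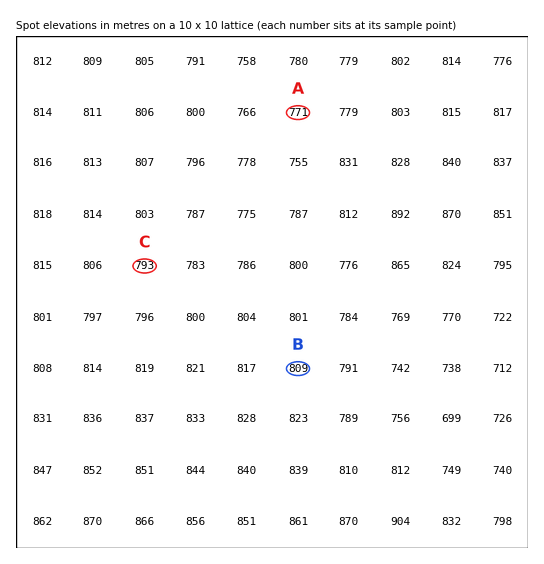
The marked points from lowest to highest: A C B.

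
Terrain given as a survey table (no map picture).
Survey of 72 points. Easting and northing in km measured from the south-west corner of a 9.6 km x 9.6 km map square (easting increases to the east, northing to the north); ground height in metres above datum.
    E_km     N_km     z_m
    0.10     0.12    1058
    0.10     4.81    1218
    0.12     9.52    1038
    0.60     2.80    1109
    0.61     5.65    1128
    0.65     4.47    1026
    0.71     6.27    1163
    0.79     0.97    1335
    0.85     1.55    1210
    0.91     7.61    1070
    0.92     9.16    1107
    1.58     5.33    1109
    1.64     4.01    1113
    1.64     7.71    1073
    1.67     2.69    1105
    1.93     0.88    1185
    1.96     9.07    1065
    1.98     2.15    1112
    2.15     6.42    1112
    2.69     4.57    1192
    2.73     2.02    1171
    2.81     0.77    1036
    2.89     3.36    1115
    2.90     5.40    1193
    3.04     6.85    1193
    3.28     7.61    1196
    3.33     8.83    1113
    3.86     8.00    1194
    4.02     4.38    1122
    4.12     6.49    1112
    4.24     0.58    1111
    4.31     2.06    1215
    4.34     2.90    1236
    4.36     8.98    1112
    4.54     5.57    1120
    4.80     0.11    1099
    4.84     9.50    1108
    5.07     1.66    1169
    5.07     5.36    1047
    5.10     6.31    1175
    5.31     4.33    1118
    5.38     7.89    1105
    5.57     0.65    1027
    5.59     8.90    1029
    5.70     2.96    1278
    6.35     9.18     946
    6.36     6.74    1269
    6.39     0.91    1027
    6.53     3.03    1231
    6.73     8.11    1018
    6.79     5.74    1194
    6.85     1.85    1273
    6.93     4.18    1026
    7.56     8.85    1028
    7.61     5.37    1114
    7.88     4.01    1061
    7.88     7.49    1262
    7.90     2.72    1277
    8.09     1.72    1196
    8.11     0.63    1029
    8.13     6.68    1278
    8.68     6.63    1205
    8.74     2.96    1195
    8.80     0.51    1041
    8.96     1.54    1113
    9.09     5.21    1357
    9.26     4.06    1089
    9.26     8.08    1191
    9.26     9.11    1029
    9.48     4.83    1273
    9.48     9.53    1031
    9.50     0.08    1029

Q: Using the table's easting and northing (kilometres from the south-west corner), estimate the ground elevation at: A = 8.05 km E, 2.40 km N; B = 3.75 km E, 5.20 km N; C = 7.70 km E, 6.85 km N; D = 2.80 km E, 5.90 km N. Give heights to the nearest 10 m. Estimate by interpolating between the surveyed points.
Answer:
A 1280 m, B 1190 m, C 1280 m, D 1190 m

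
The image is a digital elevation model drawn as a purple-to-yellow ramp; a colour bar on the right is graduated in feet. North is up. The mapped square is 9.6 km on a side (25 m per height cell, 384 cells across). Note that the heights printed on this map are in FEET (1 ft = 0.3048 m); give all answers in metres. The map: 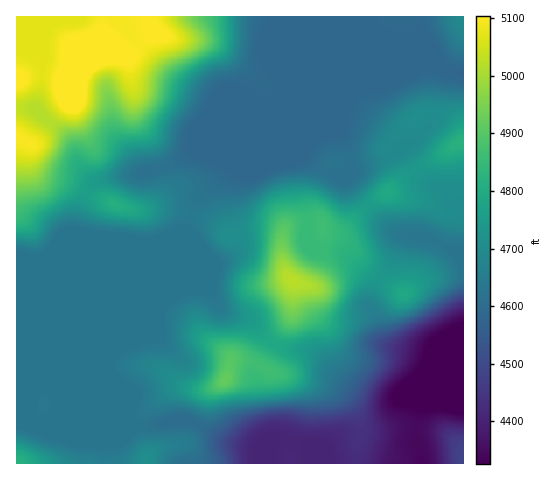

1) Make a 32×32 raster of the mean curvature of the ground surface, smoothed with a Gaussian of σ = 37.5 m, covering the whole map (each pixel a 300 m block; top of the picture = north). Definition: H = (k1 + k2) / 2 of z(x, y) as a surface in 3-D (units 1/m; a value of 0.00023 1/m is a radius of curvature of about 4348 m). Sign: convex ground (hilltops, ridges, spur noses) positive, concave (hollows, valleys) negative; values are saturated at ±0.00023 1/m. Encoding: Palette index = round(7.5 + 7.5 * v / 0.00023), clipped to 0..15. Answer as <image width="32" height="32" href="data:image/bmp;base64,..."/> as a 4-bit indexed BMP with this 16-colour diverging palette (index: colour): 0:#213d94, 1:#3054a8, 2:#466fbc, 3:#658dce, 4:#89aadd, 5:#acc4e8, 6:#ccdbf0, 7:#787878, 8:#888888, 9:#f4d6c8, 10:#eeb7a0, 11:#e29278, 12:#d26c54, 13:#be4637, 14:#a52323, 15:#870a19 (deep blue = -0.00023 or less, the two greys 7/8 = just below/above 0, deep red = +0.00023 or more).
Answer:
<image width="32" height="32" href="data:image/bmp;base64,Qk12AgAAAAAAAHYAAAAoAAAAIAAAACAAAAABAAQAAAAAAAACAAATCwAAEwsAABAAAAAAAAAAlD0hAKhUMAC8b0YAzo1lAN2qiQDoxKwA8NvMAHh4eACIiIgAyNb0AKC37gB4kuIAVGzSADdGvgAjI6UAGQqHAP7bq5m+dGm4V3h3eJh5dG2jJFVke7zZQ0Z3ZmiZdmWdNXd3d2Q2doczRVVFioh423d3d3eIUgVTMABWZYhYh4R4h3d3aaielZqYisumJWZlh3d3d1aK3//O/9qIlyNXd3d3d3eZqCHsWd/FWJqWZnd4d3d3qpQTzZuGhWm8mXZ3h3d4d1ZFjO2lMySYQiRVV3d3eHd3WLx2Y32IyoV0EjR3eId3d2ioAlJ+mHWYvYVCd4d3d3d2lyWDfHm0Ap/6YneIeHeHd2Y72s3P+lau7eh3h3d3d4d3Oajfy4d3Z4rYdniId4h4dyQy/SJmmmiadQdHd3d3d3SZM/kXiMlVVUW+JFMhJEZnylXbSJqkM0R5uUNYm92WeZhozHrJtDVoqXiWe//9p2aHatmetKqruoeKuXfIR4h2dkW6ujBd+nZni3djIAR5mHdTRlM2FLp1ZotjO7QjRWd3d1RHqFZmqaef0jymSZVXd4d3Z5d7lUj9u7NnVpyUV4eIh3dmaKhkbYRH1jfYY0Z3d3d3dneblkpDbvkn+5dVd3d3d3d3abuqlH71Cf2YVFd4h3h3dlaJeNdr0wm4REE1eHd3d3d1V1Z2Vrt5uWZzV2d3d3d3d3Zod1jO+omt7elGeHeIh3d3bHdpiaRp3/7IRnd4d3d3dmx3dkVneIU0hkZ3iHd3iHaM"/>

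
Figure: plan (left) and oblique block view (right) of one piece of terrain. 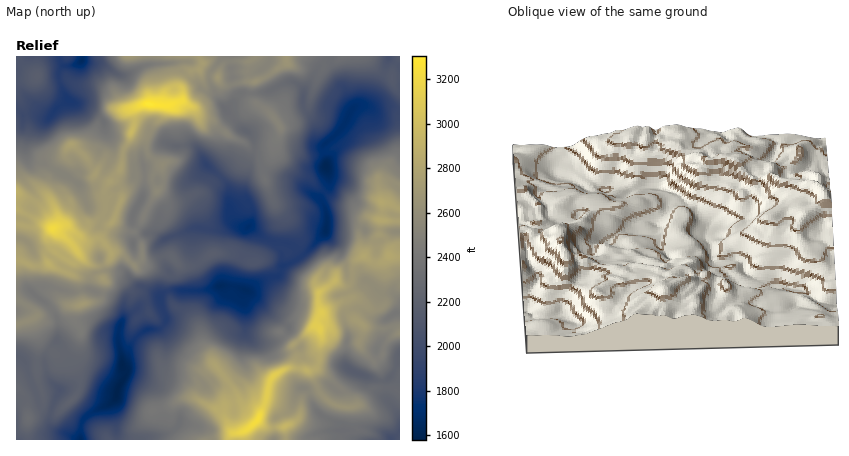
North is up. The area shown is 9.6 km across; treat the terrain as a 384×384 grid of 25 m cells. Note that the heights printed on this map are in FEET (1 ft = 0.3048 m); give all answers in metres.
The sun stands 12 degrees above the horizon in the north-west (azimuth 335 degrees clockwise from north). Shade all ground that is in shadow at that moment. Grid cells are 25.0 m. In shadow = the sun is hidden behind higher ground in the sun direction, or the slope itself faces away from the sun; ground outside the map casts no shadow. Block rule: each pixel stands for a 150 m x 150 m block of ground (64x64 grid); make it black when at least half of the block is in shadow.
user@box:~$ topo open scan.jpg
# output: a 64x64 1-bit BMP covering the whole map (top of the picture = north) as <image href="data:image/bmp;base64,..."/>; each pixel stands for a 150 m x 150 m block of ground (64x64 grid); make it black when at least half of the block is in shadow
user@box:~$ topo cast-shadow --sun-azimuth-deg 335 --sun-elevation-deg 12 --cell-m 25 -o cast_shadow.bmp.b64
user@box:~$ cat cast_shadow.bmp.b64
<image width="64" height="64" href="data:image/bmp;base64,Qk0+AgAAAAAAAD4AAAAoAAAAQAAAAEAAAAABAAEAAAAAAAACAAATCwAAEwsAAAIAAAAAAAAA////AAAAAAAAAAAAD/+AMAHAAAAB/4AEA+AAAADjgAAB8AAAAHADwAD4AAAAcAfAAHwAAAAwAAAAPAAAADAAAAAcAAAAPgAAAB4AAAAfAAAADgAAAB/wAAAOAAAAH/AAAAcAAAAGBzAAA4AAAAAfAAAAAAAAAB8AAAAAAAAAHwEAAMAAAAAeA4APwAAAABYDAA/AAAAABgAAD8QAAAAAAAAP4AAAAAAAAD/gAAAAAA4Af+AAAAAABgAP4AAAAAAAAAHjAAAAAAAAAee4AAAcAAPz///AAAwAX+B//+GAAAD/CP8P/+AAACQ94AH/4AAAABHAAPAAAAAAAMAAAAAAAAAAAAAAAAAAAwADAAAAAAACAAHAAAAAAAAAAOAAAAAAAADEcAAAAAcAACAgAAAAAAAAcAAAAAAAAABwAAAAAAAAADGAAAAAAAAAGIAAAAAAAAAAAAAAAAAAAAAwAAAAAAAAAHgAAAAAAAAAPwAOAAAAAAA/gA4AAAAAAA/ABAAAAAAID8AAAAAAABn/wACAAAAAG/+YANAAAAAf/4AB+AAAAA//AAGYAAAAb/4AAAgAAAD//AAAAAAAAB/8AAAAAAAABwAAAAAAAAAAAAAAMAAAAAAAAMAwAAAAAAAP8DgAAAAAAAD/HgAAAAAAAD8OAAAAOAAADg4AAAA+AIAAAAAAQD/4AAAAAA=="/>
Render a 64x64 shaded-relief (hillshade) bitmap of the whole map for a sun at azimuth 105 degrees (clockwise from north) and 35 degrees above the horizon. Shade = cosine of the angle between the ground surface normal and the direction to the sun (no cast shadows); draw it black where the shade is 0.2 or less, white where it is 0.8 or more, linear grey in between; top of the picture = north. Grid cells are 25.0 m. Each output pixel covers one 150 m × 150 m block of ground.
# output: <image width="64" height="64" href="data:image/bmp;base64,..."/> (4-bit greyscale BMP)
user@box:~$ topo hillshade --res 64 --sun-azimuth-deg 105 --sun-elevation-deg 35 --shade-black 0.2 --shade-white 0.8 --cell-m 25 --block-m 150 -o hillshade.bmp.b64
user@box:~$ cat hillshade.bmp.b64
<image width="64" height="64" href="data:image/bmp;base64,Qk12CAAAAAAAAHYAAAAoAAAAQAAAAEAAAAABAAQAAAAAAAAIAAATCwAAEwsAABAAAAAAAAAAAAAAABEREQAiIiIAMzMzAERERABVVVUAZmZmAHd3dwCIiIgAmZmZAKqqqgC7u7sAzMzMAN3d3QDu7u4A////AJq7vMzMpUaJl3mZmId3iHdzFpve3smd7bqqqqqru8y5ibzM3LumVomWaJmZmYeIh2IEeM7tya3u27qqmaq8y7t4vMzNzLdWeIVGiZmaqYiHUzZlWu/He+/su6qqqru7zWi8y73d2Wd3ZDRomqqpiIZVeYZEz/lnnv26qqqqq7zNeKu6m+7sqIdjEkeamqmHdmeah1OP/ah77amZmru8zLyJqruIzu3cqHQBNomYqYZneJqYdWz+yorsh4mavN3Lqpmqq5eM/93KlRA1eHZ3d4h3iZh2Wf/cmsp4mpibzMqZmqqruHnf/cumITV3dVVomXZ5mXZX79ypqYqpmZq7upmqqau5iK7+y6cyNXd2VWiZdniZdkXf7cqIq6mqqpmqmaqZu6mZrf7cuEJFZ4dmZ5mHeamGM7/9yprMqrqpmZmZqpm6mZqs793KYzRXh2ZniIeaqoYxbv65nN3MuqmYm5ipmamZqqve7tt0NFeHZmeIeau6hlIVzris3+3KmHisuqmJqZmqq83u63Q0V4dmZ2Z6u7l2djE4qZnP/rl3eb3MmYmpmZmrzd7rdURYl2Z2VXq7uXeIdTSJiL/+uHiardyZiamZmavN3ut2RFiXVmdlequpd2ZlVoh4rv7Iebqc7Zmau6mZrN3O2odVWJdVV3eKqqmHZmQkmWac79h6y5veqZq8uYit/c7ZiGVnh1VWeaq6qYdmd0FYZpzf+XrMqbyqq7y5iJ7+zch6l3d2ZVZ5u7uqhlZ4lQBXnN/7ecy5iLu7vLmIrf/t2GrLmHZmVoq7urqFRWeYMAas3uqJvLqYmqu8uZmr7/7pWLuqp2ZmirqquoVFZmdQA6zeyZq8yYh4msypmrvN7/x3maunZ3eaqZq6dUVlVmMAjO65mrzMqIiKu4eJvN3v/amJu5d4iJupmqmGVUVVVABs7sqqqr3bmaqpdnib3e/9qqm7homIq7qZqYdlRVVVAGvMy6qqq826qph4h3mr3v66u8t3mYiau6mZmGVVREQQjcqaqqqavLupiZmYiam9/8q8y5qqmZqqqZqYdmZDMxF97Kmqqqqqy6mZmZmrqa3+7bvLq8u6u7qZqph3dkIRE2nNy7qqmqq7qqmZibuYrv7du8uqvMzMy6maqZiHUQAUh3zbu6mau7uqqZibzKmt3bmt3LqrzN7bqZmqqqliAAJ4atqqmZq7qZmZqqq7u73sh73dypq7zeypiJrMy4UgADd4uaqZmruaqHm5mavcm+yZvN25mqqrzLmZmrzcqWIABHdmiZmaq6qneZmXnex43cqd25mrqYmru6qZq8y6qDADVjJpqoiqu5domXi924i92o3qiKupiJqqqpmau6mqkxM0IDeqh5qqhmiYiszLqs3ZjfyHmqmIiZmZmZqpmZq5REIQJ5mXiZl1V4m7vLq8zcqb7smZmZiZmZmIiZmqqrymMRAniJmImYU2rMu8uqzcu8y83LqpmZqqqod3iaq7vMkwETiGm7qZhTWbzcu6mt7KvLrN3cqqq7uql2Z5q7zMyjASSIebu6l1RXm9yqqYz+mLyqzdy6q8uqqoZnmqzczKQBJGZoq7mZdVery6iJiv+nrLq83Lu8zKmahVervMy8pBE0Vniqq7mHaLu8qHiJ78iMyqzMu7zcqZl0R6zMzMyTEkZVZ5qbqYd6uryoeZjP6nrLu8u7vN2pmWRYvMzMy4QiRlRYqqu6h5u6u5d5mK78d73cuqq83KmYVGm8zMy5hiE0M2iavLl4qqq6h3mpnO2Wne25mrzMqZdVe8zNy6qXMjMjaJq7qImpmql3iKu7zJic/sqZqrupl1ac3N3Kq6hDMhNpqqmYmaqZmGioisy7mZvv26maqoiYZpzd3Mu8qFQxE2mqqZmJmpmYd6qIvbqYm9/tuqmHeJl3rN3czMynUyI0aKq7qImZmZmImpety5eKzv/cqHd4mXeazd7d3adDM0V4mquYiYiJqZqZl53KmIms7+2nd4iZiJm87t3dt1MzNWeKupd4h3mZq6mXjMqamZm+7Jd4mZmIiazt3ty5dDNEVniZhmZ2WKu6qZZry7y6qZzbiImpmpiJrN3u25mHVERVVnmYZUQ1m7qqlkjMztuqq7mJmqmrqHis3e/cqIh2ZlVEWZiFM0VomqmGJM7N7Kq7mJqpq7qXeJzd79zbh4h3dlVZmZdCRWZ4qXUiv9ztqqlmvKrMuYd3i93v3N24eIiHZmqauWNGZlWJZUSe673LqFjdy7upmIebzO7LztqHiZh2eqq7lVZmU1YzaK3bmrqpi+3cqZmYeKu83cvN25eJmHd6qru5d3ZTEBNpvLqYm8zN7tyYiZiJu7zMzLzcqImYd3qqq8uZh1QAA0V5mqqrzN7u7JiIiZqqvbrNvNy5iId3i6qrzLqXZBATMiNomZm+3N3bqYiJqZq9uc3LzMqZiHd7qqvMuYh1IkZTEDZ4l57rvLvLmaqpib25vtu8u6mYd3mZq824iHUzWIUQNmaInuy6q8upvMqZq7mt7LuqqZh4iZms3KiIdURYlyFHZVet27mbuZis3cuqqZzuyqqqmImoiKzsmZhlVWiGQkd3Z5qruZy5iIm93Lq7qt3KqqqpmaiInN2pmFVWd3iGVnd4iJvai7mJqYi8u8y6vMuqqqqZqZmb3Lu5VGZUabqYiIeIeM2qqYmqmHm93Lqqu6qrvKmaqZvMq9tkVDNZvLqZmZl4vMqZiKuoeL3Lu6maqqvNuH"/>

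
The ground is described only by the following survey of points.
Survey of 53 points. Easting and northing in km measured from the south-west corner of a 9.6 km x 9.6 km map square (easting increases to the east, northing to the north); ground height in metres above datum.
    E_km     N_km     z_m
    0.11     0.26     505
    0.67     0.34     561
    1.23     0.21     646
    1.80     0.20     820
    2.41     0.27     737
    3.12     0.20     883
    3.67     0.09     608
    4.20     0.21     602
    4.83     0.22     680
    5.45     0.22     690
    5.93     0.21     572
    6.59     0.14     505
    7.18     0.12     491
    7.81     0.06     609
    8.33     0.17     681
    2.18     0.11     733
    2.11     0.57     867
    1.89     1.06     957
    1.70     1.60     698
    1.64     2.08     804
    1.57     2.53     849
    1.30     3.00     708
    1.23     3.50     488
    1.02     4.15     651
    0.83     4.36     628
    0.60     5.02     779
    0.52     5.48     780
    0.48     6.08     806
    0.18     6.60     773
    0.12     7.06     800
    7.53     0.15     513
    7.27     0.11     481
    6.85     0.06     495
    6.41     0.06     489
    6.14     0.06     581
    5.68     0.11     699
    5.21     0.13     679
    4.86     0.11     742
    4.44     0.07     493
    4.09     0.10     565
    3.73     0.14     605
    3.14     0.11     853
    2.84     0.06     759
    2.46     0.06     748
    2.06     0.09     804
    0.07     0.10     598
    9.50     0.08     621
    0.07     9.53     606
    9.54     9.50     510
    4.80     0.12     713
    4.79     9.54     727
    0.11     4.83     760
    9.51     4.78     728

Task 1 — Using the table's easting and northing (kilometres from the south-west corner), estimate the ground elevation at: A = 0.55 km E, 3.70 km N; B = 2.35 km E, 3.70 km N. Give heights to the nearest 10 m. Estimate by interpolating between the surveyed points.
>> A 560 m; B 830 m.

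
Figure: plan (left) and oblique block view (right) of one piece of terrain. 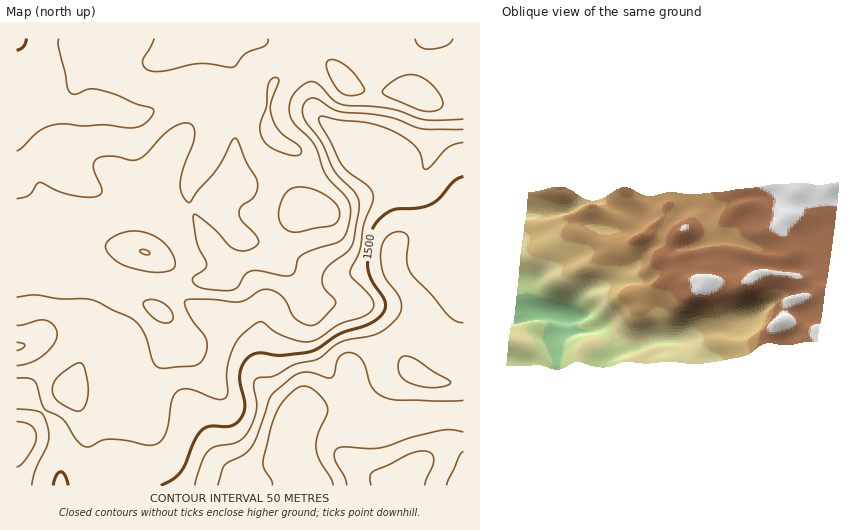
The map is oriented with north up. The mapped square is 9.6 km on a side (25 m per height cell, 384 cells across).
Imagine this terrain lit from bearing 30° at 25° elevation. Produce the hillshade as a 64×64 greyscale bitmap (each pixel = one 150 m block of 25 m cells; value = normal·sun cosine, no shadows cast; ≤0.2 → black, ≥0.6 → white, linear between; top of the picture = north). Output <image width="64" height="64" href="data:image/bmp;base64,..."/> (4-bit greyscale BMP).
<image width="64" height="64" href="data:image/bmp;base64,Qk12CAAAAAAAAHYAAAAoAAAAQAAAAEAAAAABAAQAAAAAAAAIAAATCwAAEwsAABAAAAAAAAAAAAAAABEREQAiIiIAMzMzAERERABVVVUAZmZmAHd3dwCIiIgAmZmZAKqqqgC7u7sAzMzMAN3d3QDu7u4A////AJmqmYd3iIiId3d3iJmZmZmZqqqpmYZUNGeIiIiJmZiIiZmYh3d4iId3d3d4mZmZmZqruqqZdUM0Z4iIiImZmIiImZiHZneId3ZmZ3iZmZiImau6qZhkM0Z4mZmZmZmZmXiIiHZmd4d3ZmZ3iJmYh3d4mqqZh1Q0aJq7uqqaqpmZeIiIdmZ3d3ZmZ3iJmYdlVWiZmZmHVVeavMzLu7u6qpmIiZh2Vnd3ZmZneImZh1RFZ5mZmIdmeazMzMy7vLu6mZmqqXZWd3ZmZneImZiGVEVomqmYh3eKvMzLu7zMzLqpu8y5dVZ3dmZmeImZmIZVVniaqZiIeJq7u6qqu8zMu7rd3blkVnd2Zmd4iZmYd2ZniJqZmIiImaqpmZmaq7u7u+7cpkNGiHd3d4iZmZh2ZmeJmZmYiIiJmZiId4iZmaqq3cp0IkeJiIiIiZmZiHZWaJqqmYiId3iIh3ZmZmZ3d4jLp0IjWJmYiIiZmZmHZVZ5u7qYiId2Z3h3ZVVVREREVal1QzV5qpmZmZmZmHZlZ5vNyod3dlVWd3ZUREQzMzMzd2VFaJqqmZmZmYiHZlZ4rNy4dmZlREZ4dlVVVEM0RFVVVWeKu7qZmZmIh3ZVZ4m8y5dlZVQzV4h2VVZlVmd3iERWeKq7qpmZiId2ZVVnmru5dlVVQzRomXZmZnd4iaqqNFaJmqqpmYiHd2ZVVniaqphlVVQyNXmYdmZ3eImru7s0VniZmZmYiHd3ZmZniJmph2VVQyI1eZdlZneImqu7u1VWeIiZmZiHdnd3d3iJmZl2ZVVDIjVndlVmeImaq7qqd3d4iJmZmId3d4iIiZmqmHZlVUMiNFVURWd4maqqqpmqmZiImZmZh3d3d4iZqqqYd2VVQzMzQzM0V4iZqqqZh8u6qpmZmZmHd2ZmeJq7upiHZlVERERDIiNWeJmaqYdlzLu7qqmZmHdmVEV5q8y6mId2ZURFVlQyI0V4iZmYdVS7u7uqmZmHZUQzRorMy6mIeHdmVVZ3dUMzRWeImYdlVZmqqpmId2VDM0V5vMuph2Znd2ZmZ3h3ZVVWeJmYdlVneIiId2ZVQzRVaKzcuXZENFZ3ZmZ3iIh3eJqqqZh2Z4hmZmVVVEM0V4ib3cp1MiEjVmZVVniZqZmrzdy6mHZ4mWZlVERVRWeaqrzLl0MiEjVmZURFeJq7u83v7bmHZ4mZd2ZVZ3d4mqqpmZhlRERFZ4dkQ0Z5mru8ze/sqHd4iYiIh4iaqqqqmHZmVVZniIiJh2REV4maqqvN7cuYd3iIiJmZqru6qphlRDNFaJmZmZmHZVZ4mZmZmazMuod3iId3maqruqmIZUMzNFeaqYiJmYh3eImZiHd4m8uph3iId3eZmqqZh2ZURERXmruXZ4mqmYiZmIh3ZmeKu6mHiIh3d4mZmYd2ZmVmeJrNyoZnmqqZmZiHd2ZlZ5q7mIiIiIiIiIiId3d4iImrze25dniqmZmId2ZmZlVoq7qYiIiIiIl3eId3iZmaq83e3KhmiaqYiIdlVVVVVXm8uYd3eIiJmXd3iIiZmqq7zd3Kh2eaqYiIdlVVVVVWiruod2Z3iImZh4iIiZmZmaq7u6h2aJmZiIh2ZVVmVWeauph2ZmZ3iJmIiIiIiHd4iaqpl2Z4mZiIiIdmZmd3iau6l3ZVVWd4iHeIiHdmZmeImZmHZ4mZiIiIiHd3iJmrzcuYdlVVZniId4iHZUVWZ4mZmHdniJmIiIiId4mqu83u3KmHZlZneIh3iHVERWeJmZmId3eIiIiImIiImrzM3v/suph2Znd4h3iIZURXiZmZmIh3d4iIiIiIiIiavMzf/+3LqYd3d4iHiIdlVomqqZiIiId3d4iIiIiIiJqqvO//7cupiHd4iHeIh2Z4qqqYh3d4iId3eIiIiHd4iJms7/7cupmIiIiId4iHZ4mqqYh3d3iIiHeIiIiHdmZ3eK3//cupmIiIiIh3iId3iZmYh3d3eIiIiIiIiIdmVWZ5vf/cqZmIh3eIiHeId3iJmIh3d3d4iIiIiIiIdlVVZ4rf/sqZiId3Z3iId3d3eIiId3dmZ3iIiIiIiYh2VWeJvf/9uZiHd2VWZ3d2h3d3iHd2ZmZmd3d3d4iZiHZWeazf//yoh3ZlVEVWZVSId3d3d2ZVVVZ3d3d3eJmYdmebzf//2odmVUQzMzMzIoiHd3d3ZlVVZ3d3dmZ4iZh2eKvO//2WRDMzIiERERESiId3d3d2ZmeIiHdmZneJmId4q83tyEIQAAAAAAAAEjSHd3iIiHd4maqpiHZmZ4mZh3iavMuEEAAAAAAAABNGd3d4iZmZiZq7u7qZh3Z3iZmHeJqqmFIAAAAREQATV5qqiImZqZmau8zLu6qZh3iZqYd3iZmGQQASNFVENFeby7qZmqqpmZq7zLu7qqqZmaqph3eJiHVCEkZ4mId4ms3cqqqqqpmZmru7uqqqqqqru6mHeImIdkMkaKu6qaq83cuZqqqqmZmaqqqqmZqqqru7qYd4mZmHVEabzLqqu8zMqYeZmZmZmaqqqpmZmZmqqqqZiImqqpdlaLzMuqqru6qHZniJmZmZqqqZmYiJmZmZmZiJmqqph2eKzMupmZmYh3Zmd4mZmZmamZmIiIiJmZmYiJmaqpiHeKvLqZiIh3ZmZnd4mamZmZmZiIiIiIiIiIiIiZmYh3iKq7qZiIh3ZmZ3iImaqZmJmZmIiIiIiIiIiIiJmYh3eJqqqZiIiHZmZ3iI"/>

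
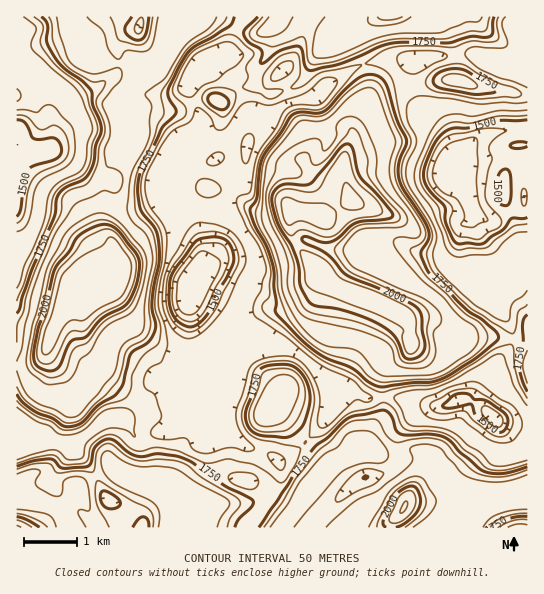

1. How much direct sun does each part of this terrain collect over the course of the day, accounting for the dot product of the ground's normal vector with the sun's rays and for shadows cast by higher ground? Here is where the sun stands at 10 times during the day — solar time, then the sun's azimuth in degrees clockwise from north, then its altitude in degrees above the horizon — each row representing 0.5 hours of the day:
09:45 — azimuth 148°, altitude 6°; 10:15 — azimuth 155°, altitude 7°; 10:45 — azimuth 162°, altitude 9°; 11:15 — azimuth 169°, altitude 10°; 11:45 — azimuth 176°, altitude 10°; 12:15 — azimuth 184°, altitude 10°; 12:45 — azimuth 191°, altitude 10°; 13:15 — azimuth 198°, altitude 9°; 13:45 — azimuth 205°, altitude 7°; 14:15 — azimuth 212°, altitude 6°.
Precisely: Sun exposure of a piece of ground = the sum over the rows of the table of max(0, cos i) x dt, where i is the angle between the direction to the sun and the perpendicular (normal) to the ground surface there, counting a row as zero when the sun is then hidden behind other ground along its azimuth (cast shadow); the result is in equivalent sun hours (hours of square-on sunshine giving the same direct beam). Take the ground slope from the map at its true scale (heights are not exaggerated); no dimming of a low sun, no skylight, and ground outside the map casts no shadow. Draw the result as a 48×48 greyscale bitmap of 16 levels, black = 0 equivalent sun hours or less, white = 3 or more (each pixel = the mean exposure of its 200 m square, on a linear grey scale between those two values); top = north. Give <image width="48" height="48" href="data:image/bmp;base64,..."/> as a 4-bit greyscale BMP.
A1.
<image width="48" height="48" href="data:image/bmp;base64,Qk32BAAAAAAAAHYAAAAoAAAAMAAAADAAAAABAAQAAAAAAIAEAAATCwAAEwsAABAAAAAAAAAAAAAAABEREQAiIiIAMzMzAERERABVVVUAZmZmAHd3dwCIiIgAmZmZAKqqqgC7u7sAzMzMAN3d3QDu7u4A////AO6mMiQ0WFNEREZnICVUITMyXOt1RFWv/euFI1MAJ4VEREaIUQJWQQIxAoqFRERq71QyNEIDipVEQzIiIQFGcwARESRERDREVTIRRDScl1RDIQAAAhAkZzAAAAESMzMiMjRCERWWRDMyAAABIgACRnQAAAATMhAAAQEhAANTIREQAAAjIAABNGiGMQATMQAAAAAAAAIxAAAAAAAAARIQEkVVMhEiEAAAABAAAAAAAAAAAAABNWUgACMzEBERAAAAASAAAAAAAAAAAAAVvclBABIhAAAAAAAAARETzEAAAAAAARI4u7lyAAAAAAAAAAAAAUnuqrMAABAAEiI0RFZzAAAAAAAAAAAAAs2nVHyVMiERIzMhI0VkEAAAAAAAAAACNaZVVEipYyIzMzMhEjRTEQAAIRABAAFFWGWKhUSIVCNDMzMiISMhESJb7u79llVEWFnbllRXVVRUQzMiEAAAJYupic3M/YVEZje5ZVRFZnU0ZUMiAAACfMqFRt6WfPtkUyNneIVFiXdDJFQyEAAXy5hkRpl0RZ3JQjI1irdFnKUxAjRDIQFrhmZmmkIzREV3QzIkerp1VnQQACIzMji3ZniryEM1QzEQFBITaIvadDIAAAIiWKmJu7u7mGNEMQAAEiIiRVjftjIQAAEzRVeKqqupdBAREAAAECIiNERpp1QQAAEzIVd3iZhjEAABAAABEBIiNEREd2UgAAEjI1VodjEAAAAAAAASISEiI0REVmdRAAATMkNEQgAAAAAAAAEiIyERATNENFaGIRESNWRUIQAAAAAAABIiMyERABIzETRpYzNER2ZhAAAAABEQAAASMyEREBEhACNGiHeFaXkgFBAAETViAAABMxEREAAAARI0i8yGqZt4vLUjRWVCEAAAAQIRAAAAAAE0Z4dXhpeIVY3/7GIRAAAAABIiEQAAEQEzRVRXRXRDM0epYxACEAABADIjIQABIhIzRnVBFUMhI0QxAAAAAAA0ITIhAAAAIyIjRmQgIgAAAzMAAAAAAAEjMjEQAAERJTIjIAIhMgAAAjEAEREQAREiNSEAAAEzNlMzIAIhMhAAASISIyMxERERIyEAAAJFR4QzMyIyIREAABIiNVRkIiIiNDIQAQI0RoczNFQyEAAAAAEiNXVmQyI0VRRDMhEkVGhTNFQzIAAAAAEiIiNYiGMQAEZUQiNEQ0iXU1ZEMQARARASIRJHmsuFRJc0QjdkI0Z4ZHhTMhAAAAASISM1iIrMzXREM1dDMzMhN6dVRCAAAAEjIjREVomquzMzNWISMzQgAhAmZDIQAAAiIjV6zf7blhM0WaYhNGiCEAAjMAEhAAAAEiNYunMQADNHzsqFNEaXIQADQwAlMQAAAREAAAAAAUR7uGZURDR6QgABN2NJzIIAEiEAAAAAE0aZZEIhERNapjIkVpp1Z6ynVmZBAAAkRDNWVEMxABM2z7iKyquUNEad7u7tyYq2M0MkVTIhABMzWcyDNmZ0M0RXmqmZm8xyI2iWQxATMBMzNGhQAUVTEzNH3qZEVndlVQ=="/>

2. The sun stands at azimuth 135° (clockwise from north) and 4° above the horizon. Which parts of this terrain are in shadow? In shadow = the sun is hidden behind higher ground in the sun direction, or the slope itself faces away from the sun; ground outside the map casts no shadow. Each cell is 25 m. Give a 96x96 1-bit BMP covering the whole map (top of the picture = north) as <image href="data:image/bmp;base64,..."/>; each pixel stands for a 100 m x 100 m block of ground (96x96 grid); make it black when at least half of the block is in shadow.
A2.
<image width="96" height="96" href="data:image/bmp;base64,Qk2+BAAAAAAAAD4AAAAoAAAAYAAAAGAAAAABAAEAAAAAAIAEAAATCwAAEwsAAAIAAAAAAAAA////AAAAAAADgADwAA+A8PgAAAADAADwAA/A+PwAAAAAAHHwAB/g/P8AAAAAAPngAB/g//8AAAAAAPvAAB/wf/+AAAAAAPAAAD/4f/+AAAABgMAAB//4P//AAAAHgAAAH//8H//gACAHwAAAP//8H//wA/6D+AAAf//+H//wD//j/wCAf///P//wD////4f////////wD////4/////////wH////5/////////gP////9/////////AP///////////////f/z///////////f///z//////////+f///7///////A//+f///7///////gf/+f///7+B//f//g///////7gA/8f//w///////yAAf4f//w///////gAAHgf//w//////8CAAAAf//5//////wPAAAAf//9/////+APAAAAf//////A/gAeAAAAP/////8AAAA+AAAAH/////wAAAB/AAAAH/////gAAAD/wAAAD////8AAAAH/wAAAD////gAMAAH/4AAAD///+AAeAAH/4AAAH///8AAeAAH/8AAAH///4AA/AAH/8AAAP///gAA/AAH/8AAAP///AAA/AAH/+AAAf//8AAA8AAP/+AAAf//wYAAwABP/+AAAf//g4AAAAD///AAA///z4AAAAH///AAA////8AAHgH///AAA//7/8AAf4P///gAA////8AB/4P///gAA////8Af/gP///gAAf///+B//Af///wAAf///+D/+A////wAAf///+H/4B//j/4AAf///+H/wB/+D/8AAP///+H/gB/4D//AAP/////+AA/4D//wAH/////8AA/+D//8AA/////4AA/+D//8AA////hgAB//j//8AAf//8AAAA//z//+AAf//gAAAA/////+AAf//gAAAA/////+AAf//gAAAA/////8AA///gAAAA/////4AB///AAAAA/////wAB///AAAAA//v//wAD///nwAAB/+H//7AH////4AAD/+H///AP////4AAD/+D//3AP////8AAH/+D//3Af////8AAH/+D//wA/////+AAH//D//4A/////+AAH//D//4A/////+AAH//D//4A//////AAD//D//4A//////AAD/8D//8A//////AAB//D//8A//////gAAf////+A//////gAAH////+A//////gAAAf///+Af/////gAAAHz//+Af/////wAAAAD//8Af/////wAAAAD//+Af/////gAAAAD//+Af/////gAAAAD//8A//////wAAAAD//+A//////8AAAAD///B//////+AAAB////g///////AeAf////g///////A///7/4DAP//////h///j/wAAH//////D///D/wAAD///+H8D//8D/wBnx////AAD//4D/wD/5////AAH//gD/wD/4//4fgAD/AAD/gD/8f/APgAAAAAD/gD/8H/gPgAAAAAD/gD/8D/4HwAAAAAD/gD/gAf8HwAAAAAD/wD/wAP8D4OAAAAA="/>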